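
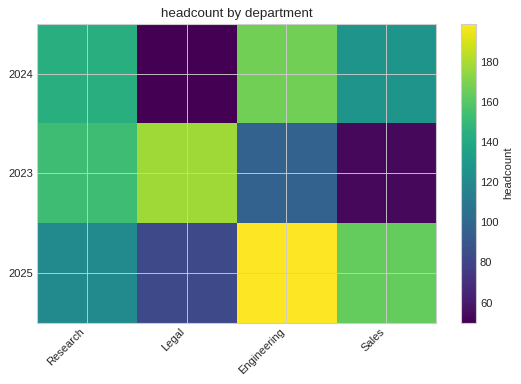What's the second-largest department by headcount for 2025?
Top 3 for 2025: Engineering ≈ 200, Sales ≈ 160, Research ≈ 120.

Sales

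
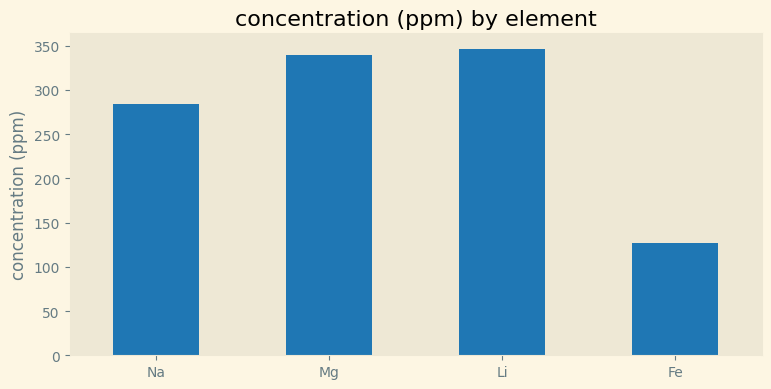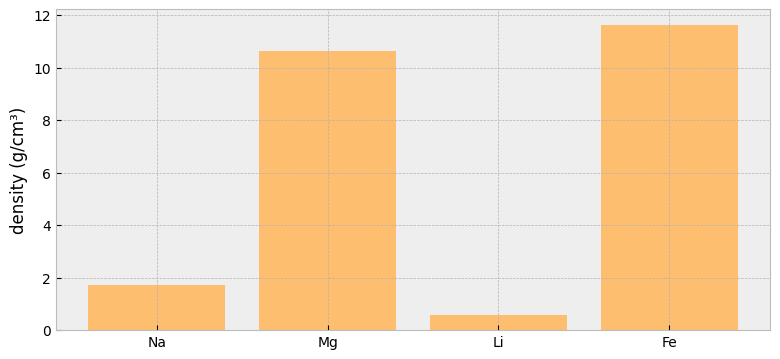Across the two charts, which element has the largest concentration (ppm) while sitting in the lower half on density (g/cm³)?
Li

Chart 2 median density (g/cm³) ≈ 6; below-median elements: Na, Li. Among those, Li has the highest concentration (ppm) (≈ 350).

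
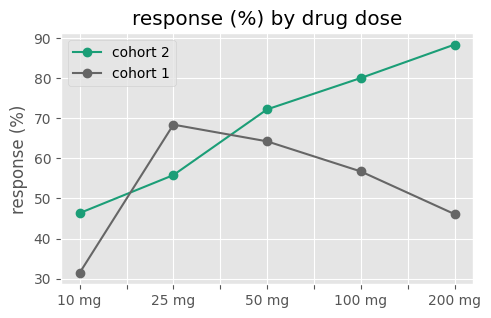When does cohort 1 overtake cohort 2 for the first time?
10 mg: cohort 1 ≈ 30 vs cohort 2 ≈ 45 (not yet); 25 mg: cohort 1 ≈ 70 vs cohort 2 ≈ 55 (first crossover).

25 mg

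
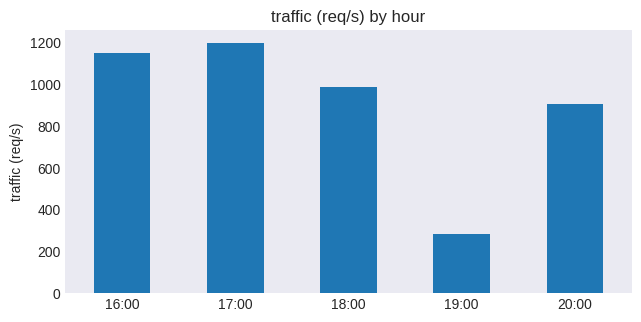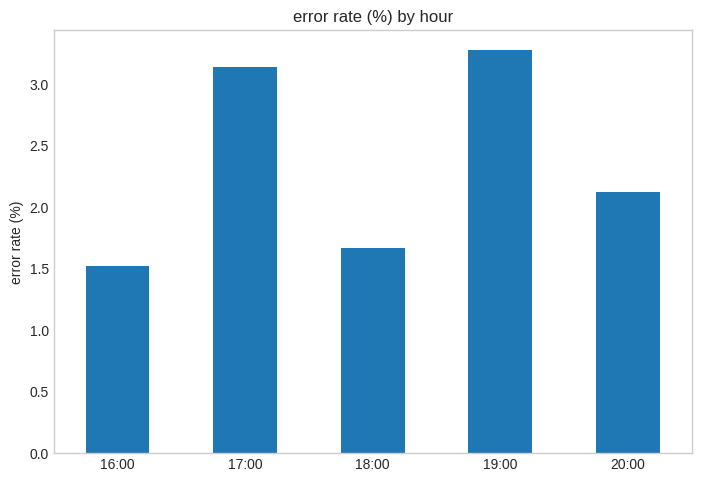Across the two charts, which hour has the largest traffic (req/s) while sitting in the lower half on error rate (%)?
16:00

Chart 2 median error rate (%) ≈ 2; below-median hours: 16:00, 18:00. Among those, 16:00 has the highest traffic (req/s) (≈ 1200).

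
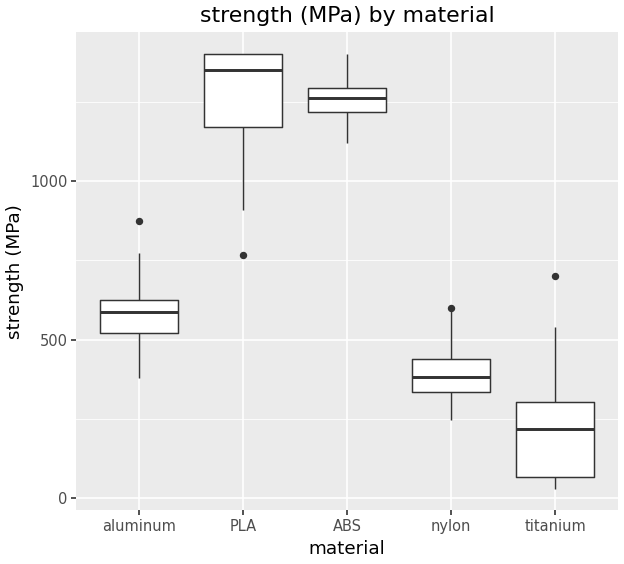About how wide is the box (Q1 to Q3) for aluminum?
Q3 ≈ 600, Q1 ≈ 500; IQR ≈ 100.

≈ 100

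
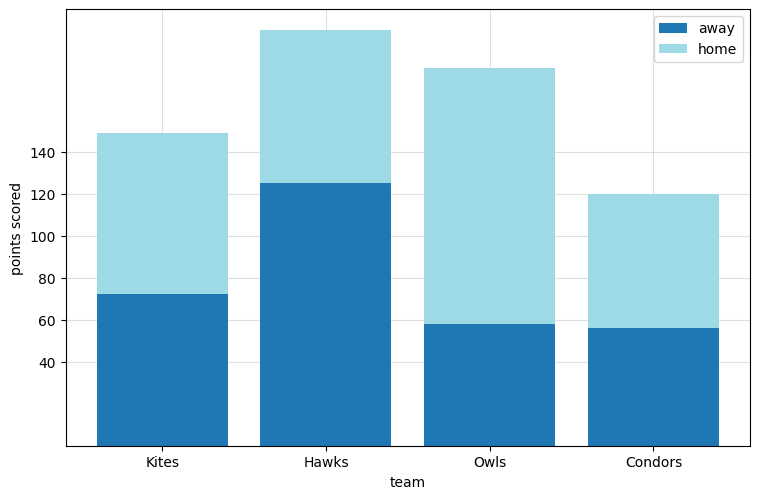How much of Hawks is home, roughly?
≈ 80

home top ≈ 200, bottom ≈ 120; segment ≈ 80.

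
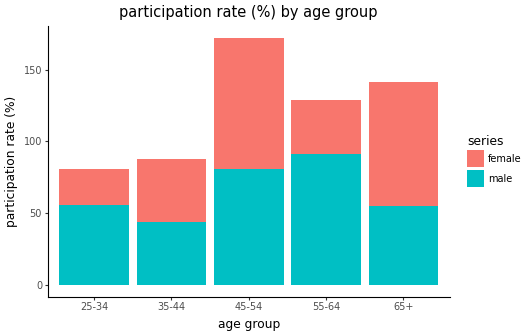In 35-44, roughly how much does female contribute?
female top ≈ 80, bottom ≈ 40; segment ≈ 40.

≈ 40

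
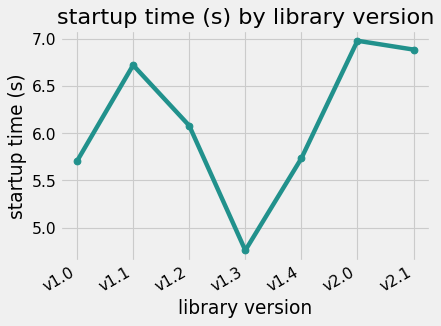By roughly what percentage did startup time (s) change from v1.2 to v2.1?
v1.2 ≈ 6.0, v2.1 ≈ 6.8; (6.8 − 6.0) / 6.0 ≈ +13.3%.

≈ +13.3%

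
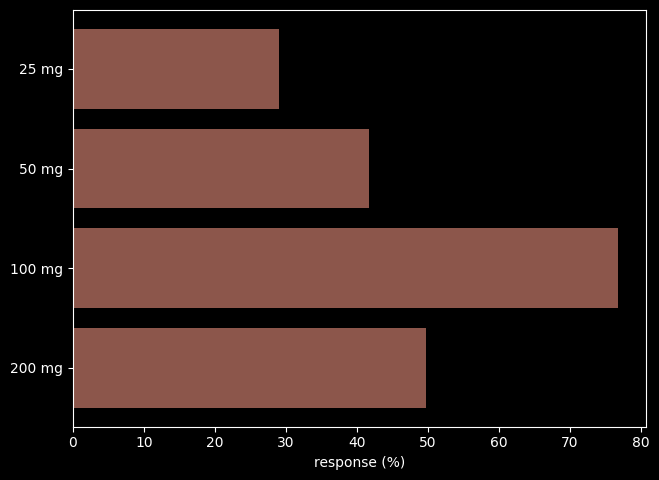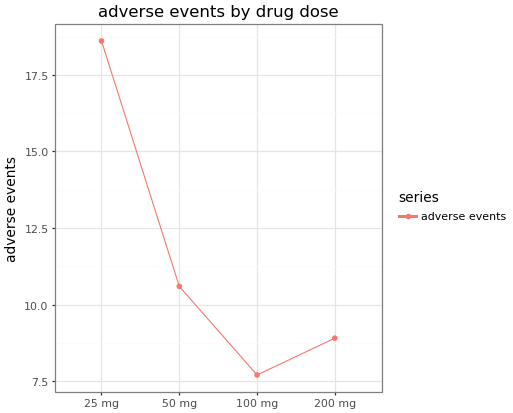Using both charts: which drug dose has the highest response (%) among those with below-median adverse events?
Chart 2 median adverse events ≈ 10; below-median drug doses: 100 mg, 200 mg. Among those, 100 mg has the highest response (%) (≈ 80).

100 mg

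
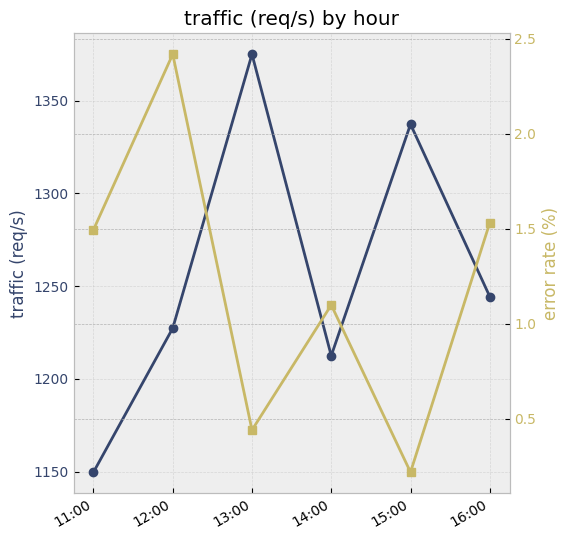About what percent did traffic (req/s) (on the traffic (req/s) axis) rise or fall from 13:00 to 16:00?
≈ -10.1%

13:00 ≈ 1380, 16:00 ≈ 1240; (1240 − 1380) / 1380 ≈ -10.1%.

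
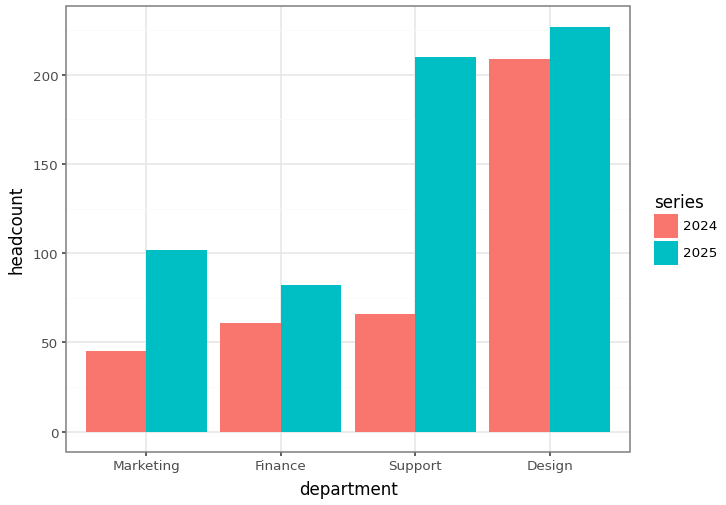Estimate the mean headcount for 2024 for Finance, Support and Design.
(60 + 60 + 200) / 3 ≈ 107.

≈ 107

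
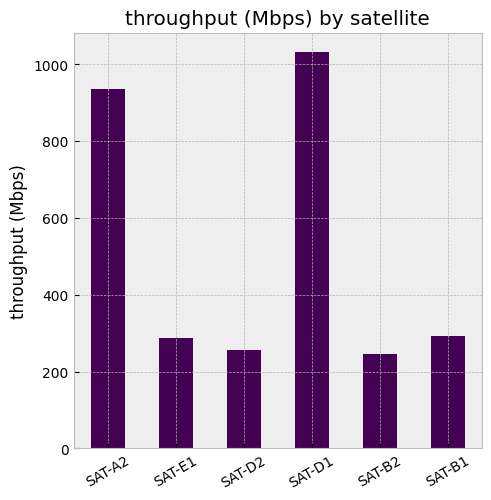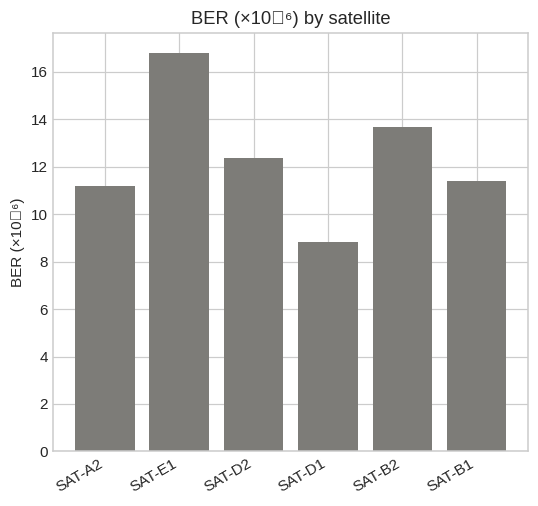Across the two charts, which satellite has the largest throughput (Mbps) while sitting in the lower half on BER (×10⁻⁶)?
SAT-D1

Chart 2 median BER (×10⁻⁶) ≈ 12; below-median satellites: SAT-A2, SAT-D1, SAT-B1. Among those, SAT-D1 has the highest throughput (Mbps) (≈ 1000).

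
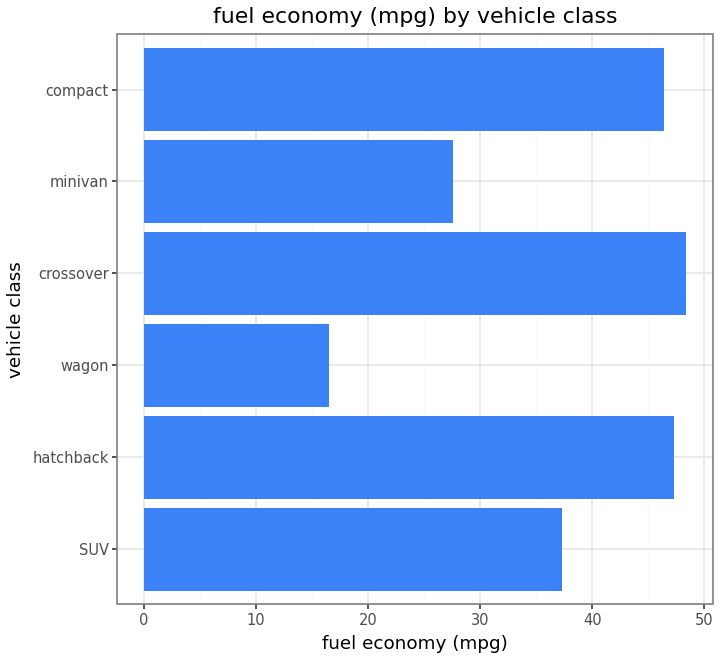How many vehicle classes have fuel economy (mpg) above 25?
Above 25: SUV, hatchback, crossover, minivan, compact.

5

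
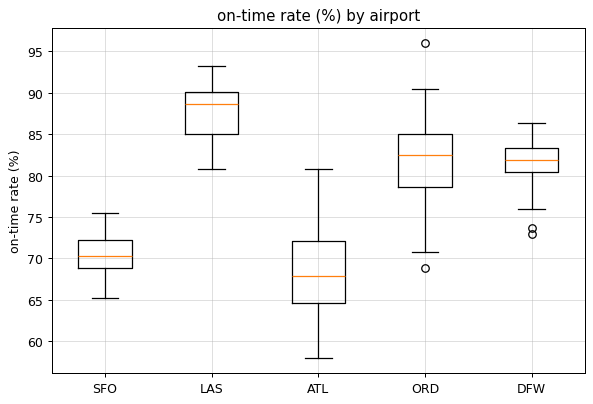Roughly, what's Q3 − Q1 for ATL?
Q3 ≈ 72, Q1 ≈ 64; IQR ≈ 8.

≈ 8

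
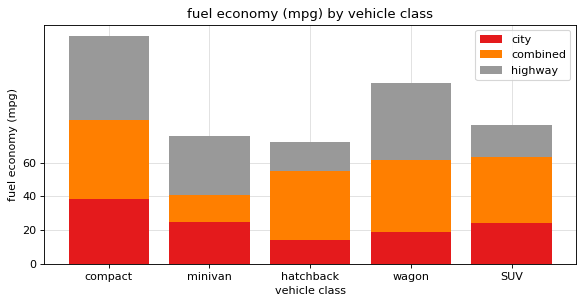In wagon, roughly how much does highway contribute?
highway top ≈ 100, bottom ≈ 60; segment ≈ 40.

≈ 40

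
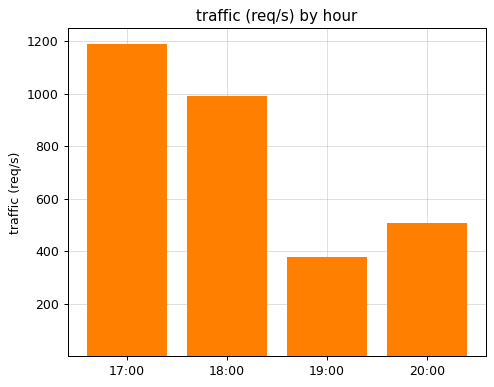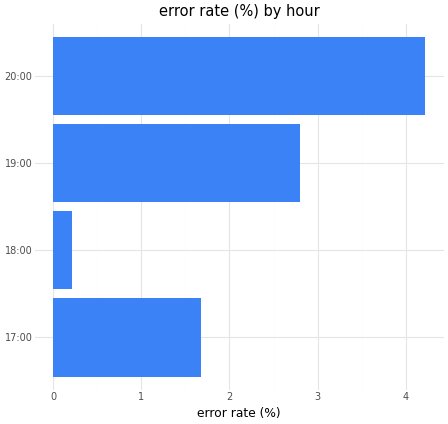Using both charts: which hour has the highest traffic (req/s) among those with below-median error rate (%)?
Chart 2 median error rate (%) ≈ 2; below-median hours: 17:00, 18:00. Among those, 17:00 has the highest traffic (req/s) (≈ 1200).

17:00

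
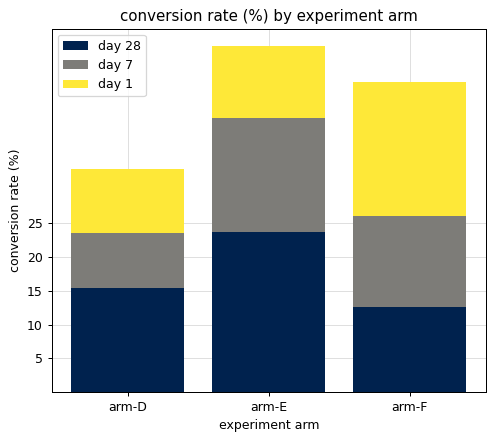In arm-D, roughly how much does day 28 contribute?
day 28 top ≈ 15, bottom ≈ 0; segment ≈ 15.

≈ 15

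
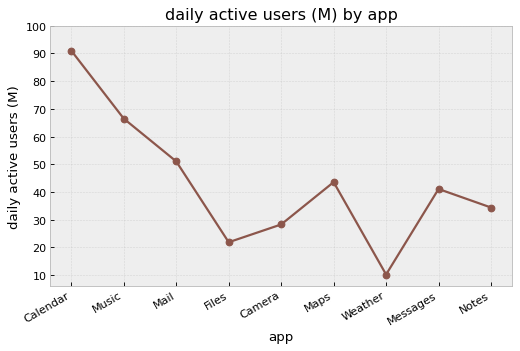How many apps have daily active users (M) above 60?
2

Above 60: Calendar, Music.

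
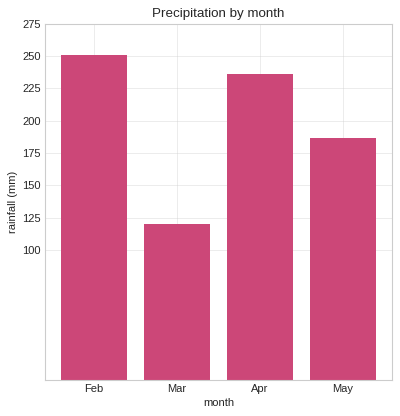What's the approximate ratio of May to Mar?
≈ 1.4×

May ≈ 175, Mar ≈ 125; 175/125 ≈ 1.4.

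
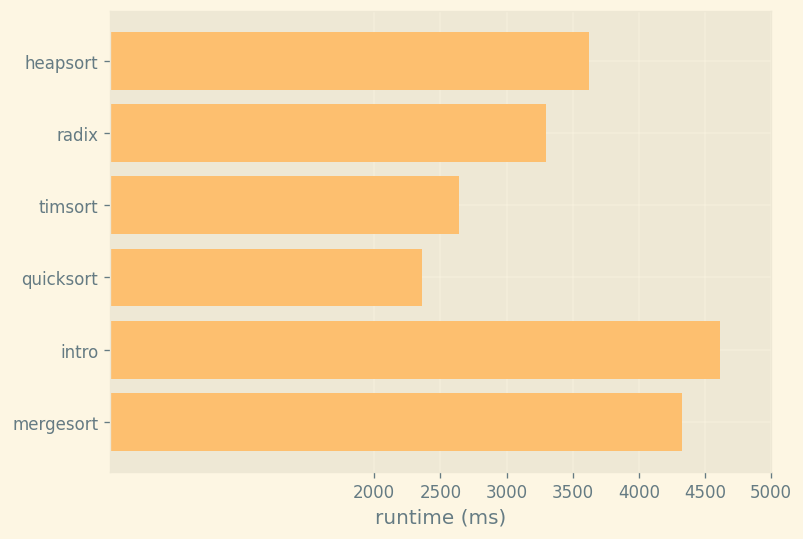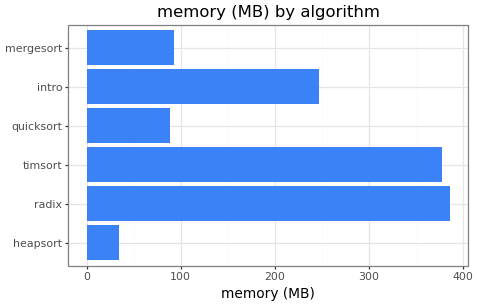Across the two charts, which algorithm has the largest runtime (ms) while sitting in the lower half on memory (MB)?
Chart 2 median memory (MB) ≈ 150; below-median algorithms: heapsort, quicksort, mergesort. Among those, mergesort has the highest runtime (ms) (≈ 4500).

mergesort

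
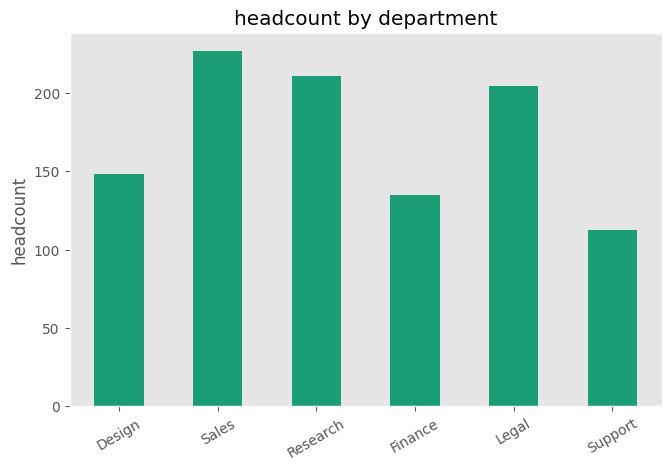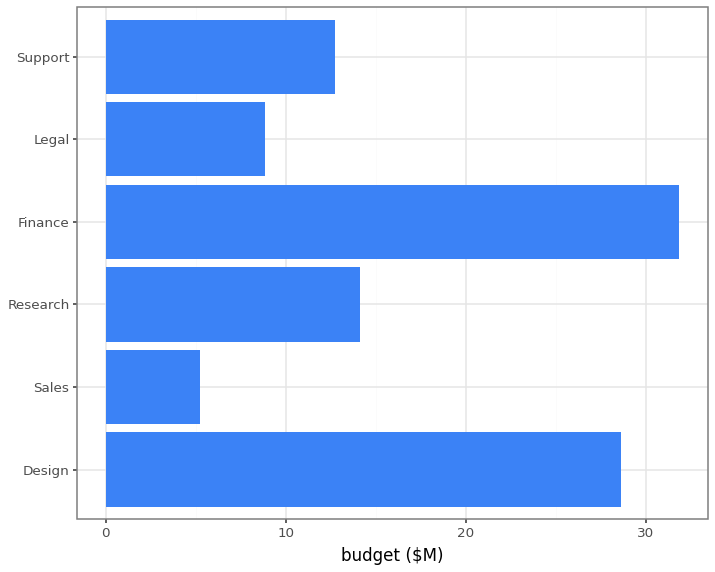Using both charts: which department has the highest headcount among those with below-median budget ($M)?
Chart 2 median budget ($M) ≈ 15; below-median departments: Sales, Legal, Support. Among those, Sales has the highest headcount (≈ 225).

Sales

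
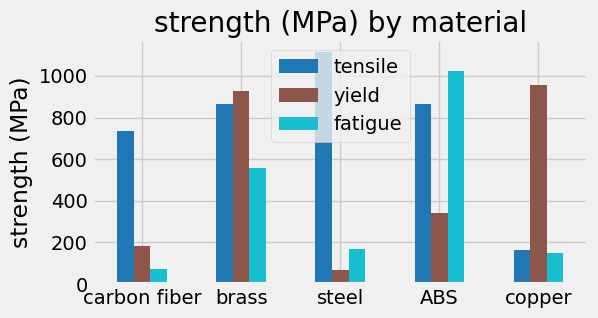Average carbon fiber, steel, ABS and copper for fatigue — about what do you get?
≈ 375

(100 + 200 + 1000 + 200) / 4 ≈ 375.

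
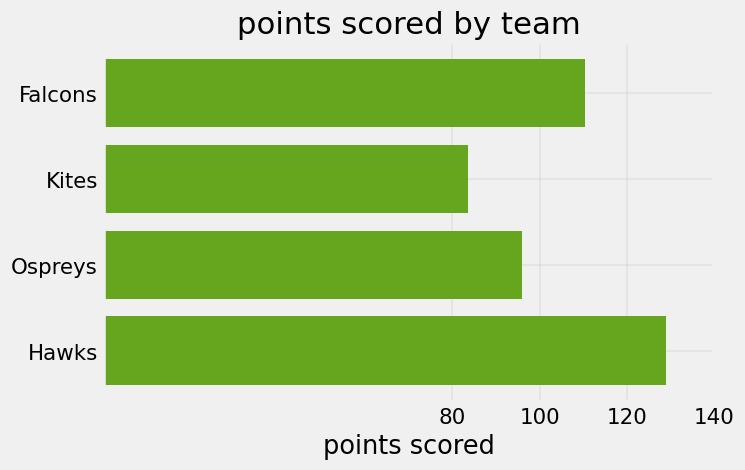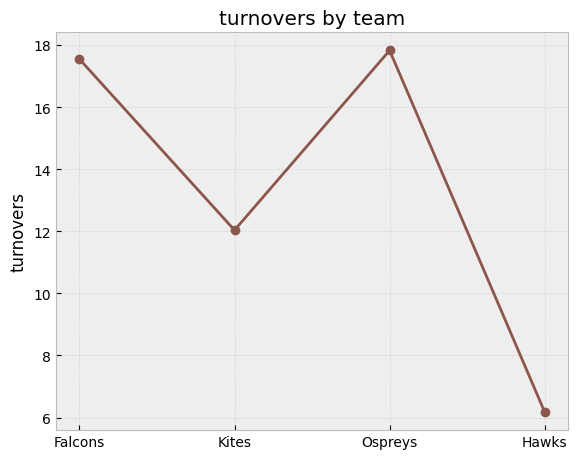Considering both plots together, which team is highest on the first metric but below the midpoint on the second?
Chart 2 median turnovers ≈ 14; below-median teams: Kites, Hawks. Among those, Hawks has the highest points scored (≈ 120).

Hawks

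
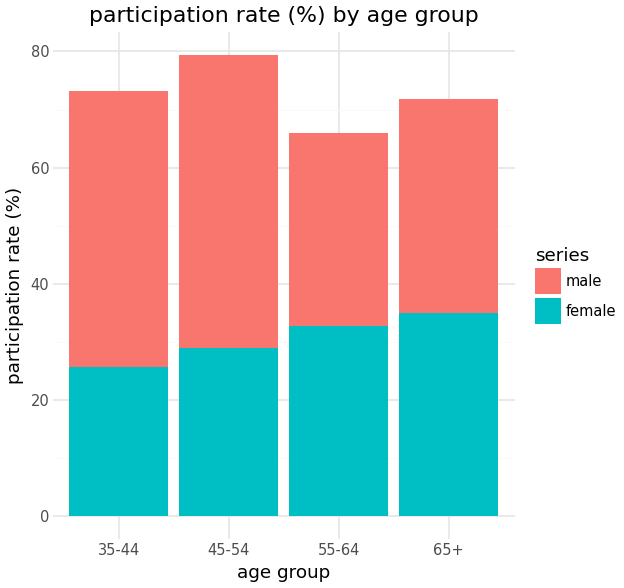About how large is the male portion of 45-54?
male top ≈ 80, bottom ≈ 30; segment ≈ 50.

≈ 50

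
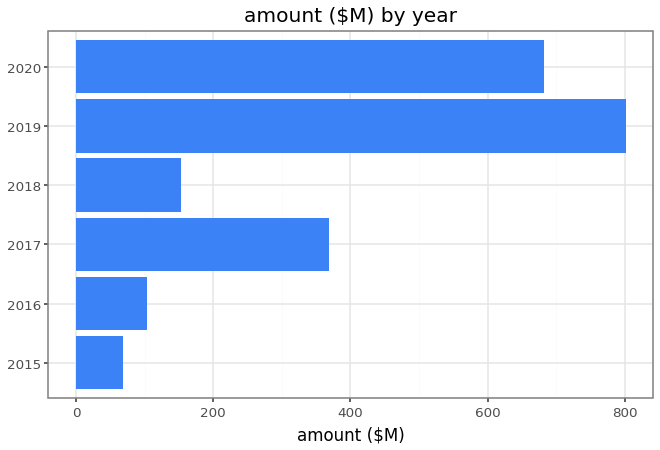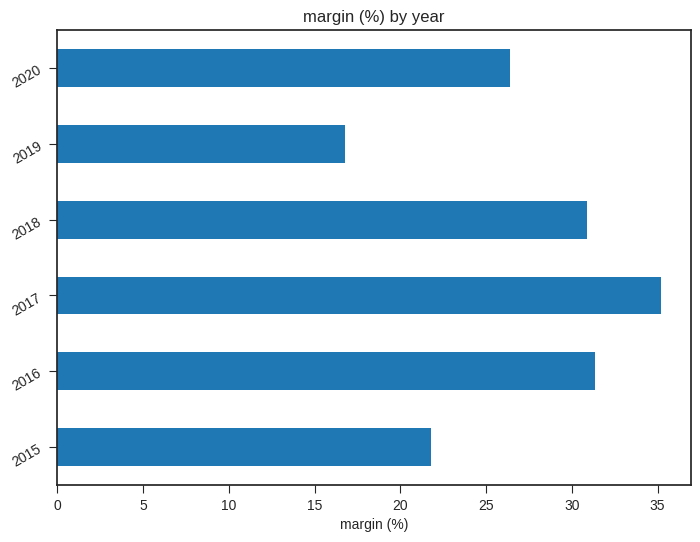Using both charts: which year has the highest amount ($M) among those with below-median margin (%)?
Chart 2 median margin (%) ≈ 30; below-median years: 2015, 2019, 2020. Among those, 2019 has the highest amount ($M) (≈ 800).

2019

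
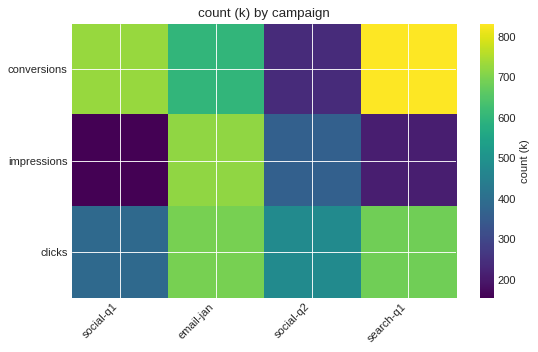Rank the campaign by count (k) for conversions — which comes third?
email-jan

Top 4 for conversions: search-q1 ≈ 800, social-q1 ≈ 700, email-jan ≈ 600, social-q2 ≈ 200.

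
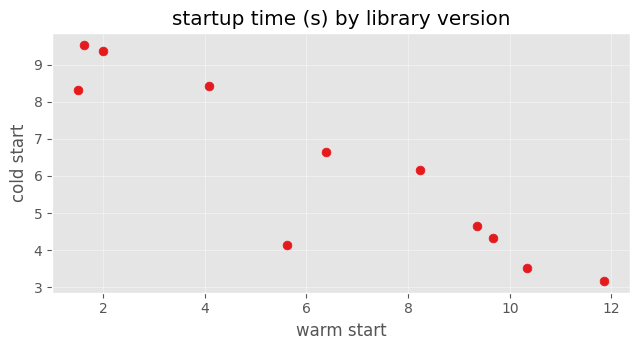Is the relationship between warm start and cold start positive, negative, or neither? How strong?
Points are negatively correlated; strong (|r| ≈ 0.9).

negative, strong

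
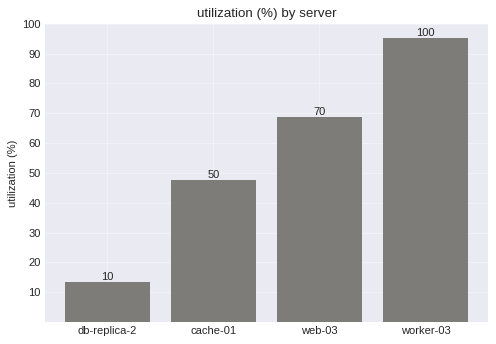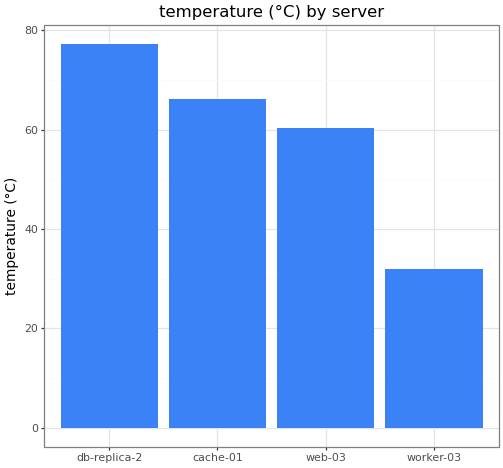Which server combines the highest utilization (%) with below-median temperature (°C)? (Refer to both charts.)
worker-03

Chart 2 median temperature (°C) ≈ 60; below-median servers: web-03, worker-03. Among those, worker-03 has the highest utilization (%) (≈ 100).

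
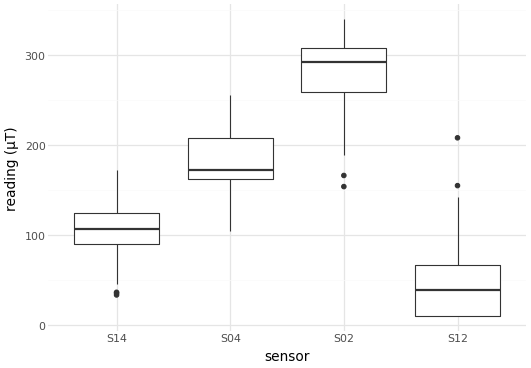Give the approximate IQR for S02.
≈ 40

Q3 ≈ 300, Q1 ≈ 260; IQR ≈ 40.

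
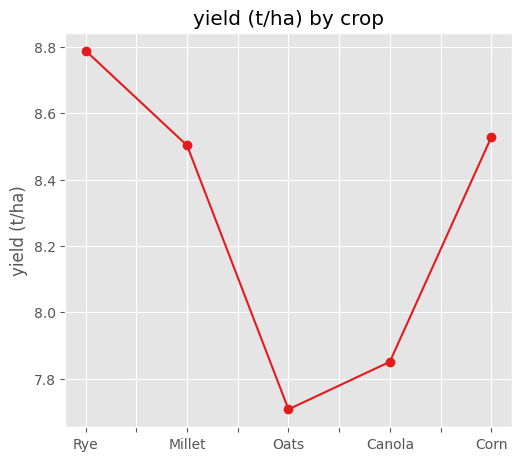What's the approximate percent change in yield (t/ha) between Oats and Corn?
Oats ≈ 7.7, Corn ≈ 8.5; (8.5 − 7.7) / 7.7 ≈ +10.4%.

≈ +10.4%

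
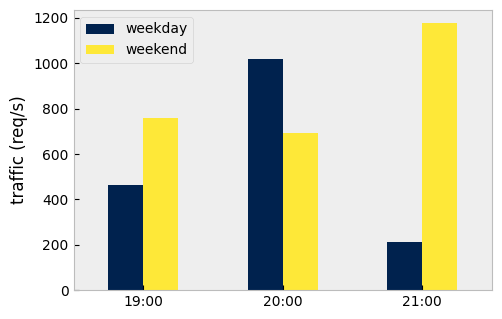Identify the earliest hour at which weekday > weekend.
19:00: weekday ≈ 500 vs weekend ≈ 800 (not yet); 20:00: weekday ≈ 1000 vs weekend ≈ 700 (first crossover).

20:00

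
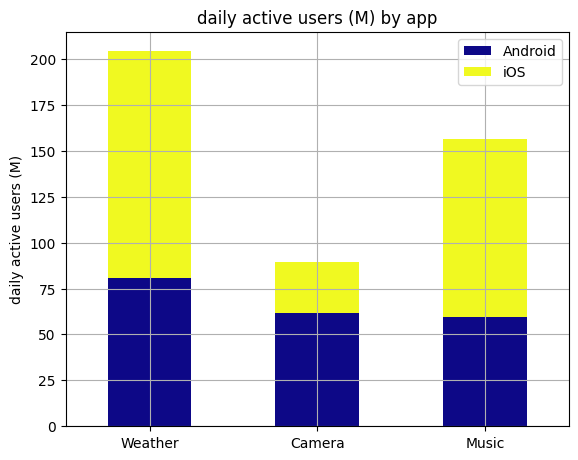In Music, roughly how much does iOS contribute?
≈ 100

iOS top ≈ 160, bottom ≈ 60; segment ≈ 100.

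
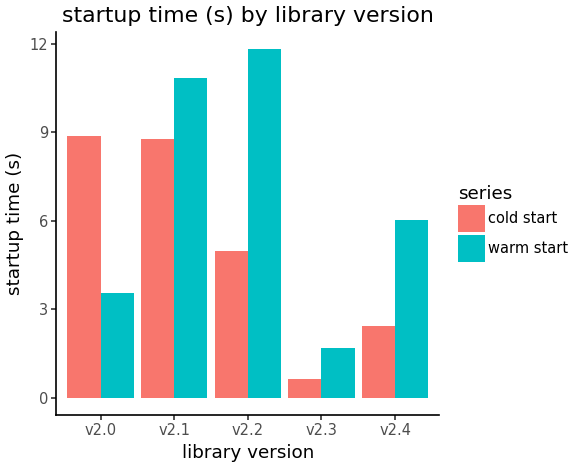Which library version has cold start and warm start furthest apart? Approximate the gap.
v2.2, ≈ 7 s

v2.2: cold start ≈ 5, warm start ≈ 12 → gap ≈ 7. Next-largest (v2.0) is only ≈ 5.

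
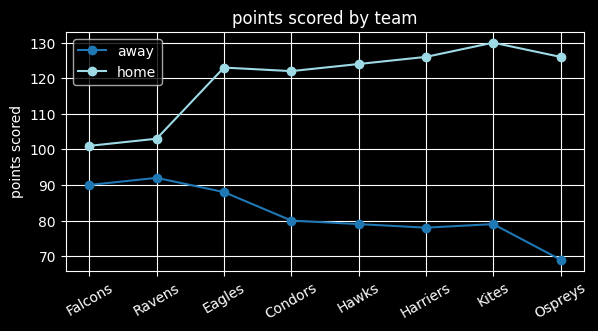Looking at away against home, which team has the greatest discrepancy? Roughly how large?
Ospreys, ≈ 60

Ospreys: away ≈ 70, home ≈ 130 → gap ≈ 60. Next-largest (Kites) is only ≈ 50.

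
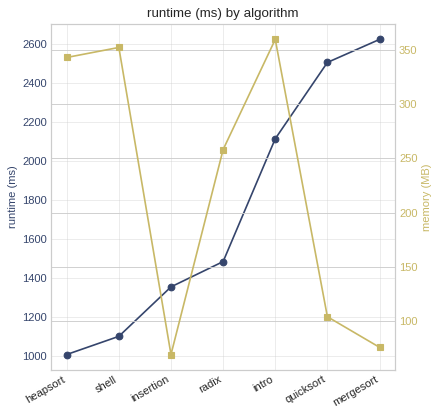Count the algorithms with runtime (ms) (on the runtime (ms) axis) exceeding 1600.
Above 1600: intro, quicksort, mergesort.

3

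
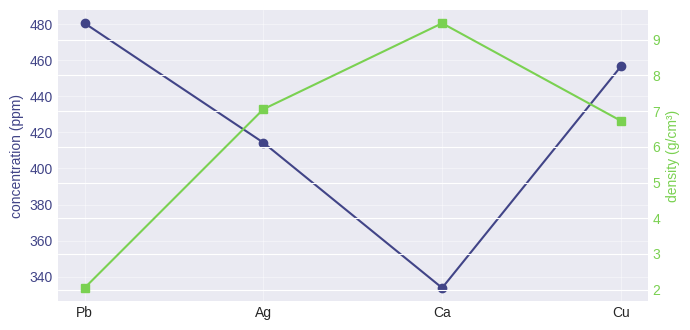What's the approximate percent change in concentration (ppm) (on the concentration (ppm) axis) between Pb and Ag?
≈ -12.5%

Pb ≈ 480, Ag ≈ 420; (420 − 480) / 480 ≈ -12.5%.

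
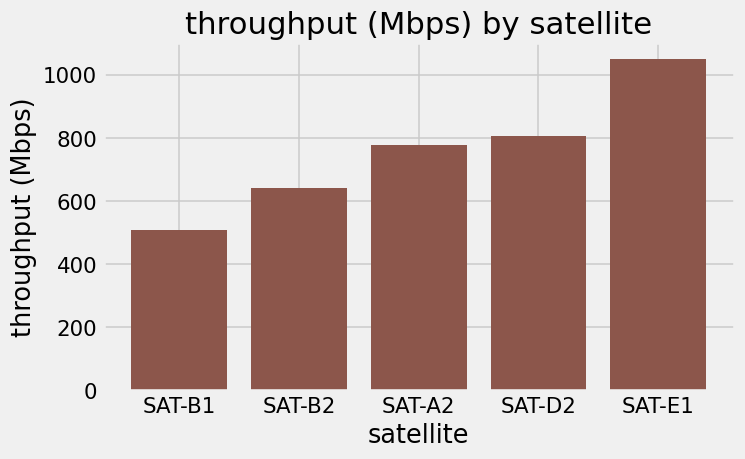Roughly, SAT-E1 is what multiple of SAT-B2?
≈ 1.67×

SAT-E1 ≈ 1000, SAT-B2 ≈ 600; 1000/600 ≈ 1.67.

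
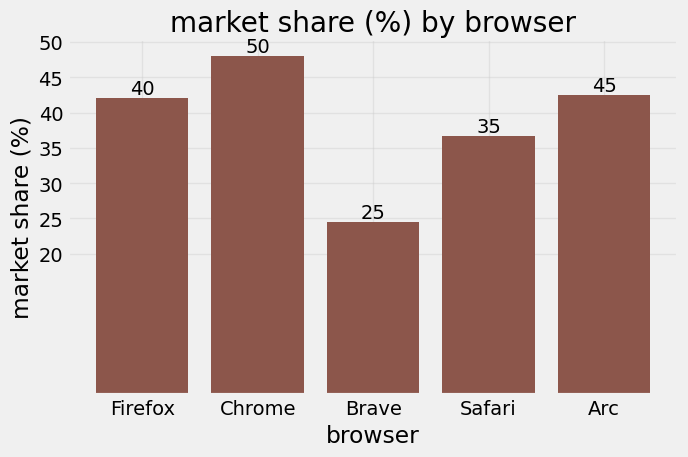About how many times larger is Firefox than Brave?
≈ 1.6×

Firefox ≈ 40, Brave ≈ 25; 40/25 ≈ 1.6.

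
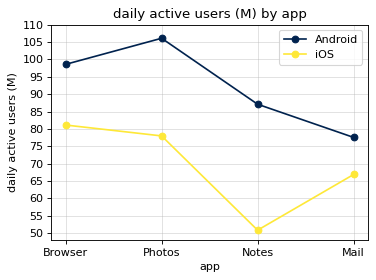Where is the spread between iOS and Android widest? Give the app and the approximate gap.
Notes, ≈ 35 M

Notes: iOS ≈ 50, Android ≈ 85 → gap ≈ 35. Next-largest (Photos) is only ≈ 25.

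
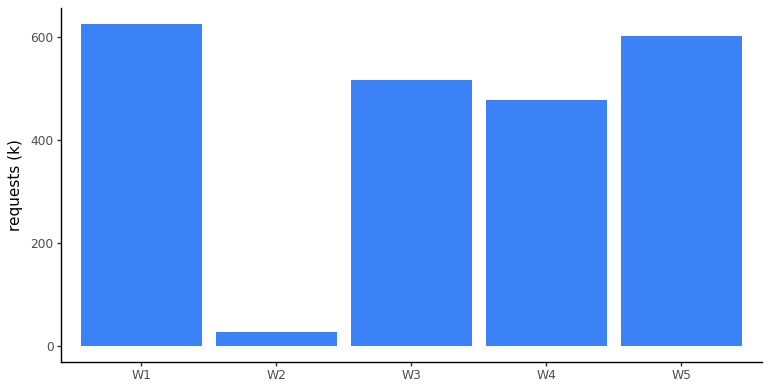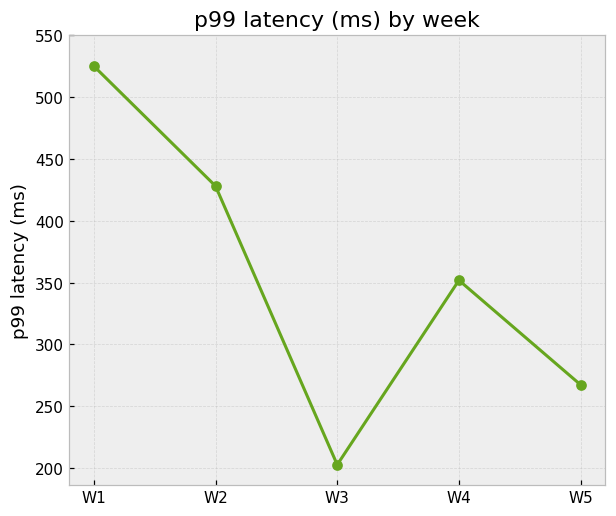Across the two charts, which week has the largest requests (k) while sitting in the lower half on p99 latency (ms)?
Chart 2 median p99 latency (ms) ≈ 350; below-median weeks: W3, W5. Among those, W5 has the highest requests (k) (≈ 600).

W5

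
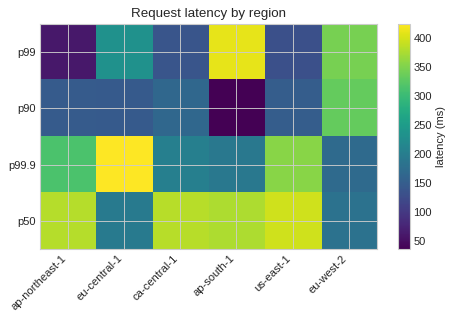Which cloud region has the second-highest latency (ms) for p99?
eu-west-2

Top 3 for p99: ap-south-1 ≈ 400, eu-west-2 ≈ 350, eu-central-1 ≈ 250.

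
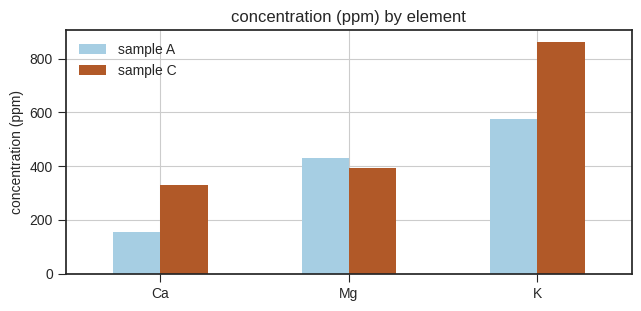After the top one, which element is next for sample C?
Mg

Top 3 for sample C: K ≈ 900, Mg ≈ 400, Ca ≈ 300.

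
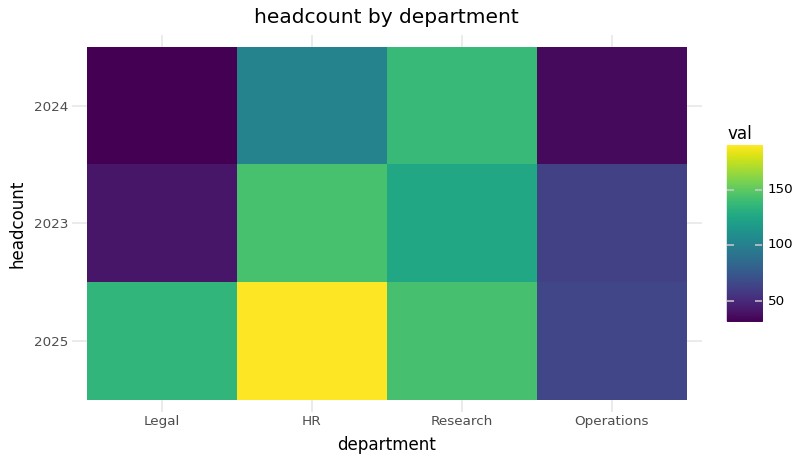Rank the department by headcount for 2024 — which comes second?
Top 3 for 2024: Research ≈ 140, HR ≈ 100, Operations ≈ 40.

HR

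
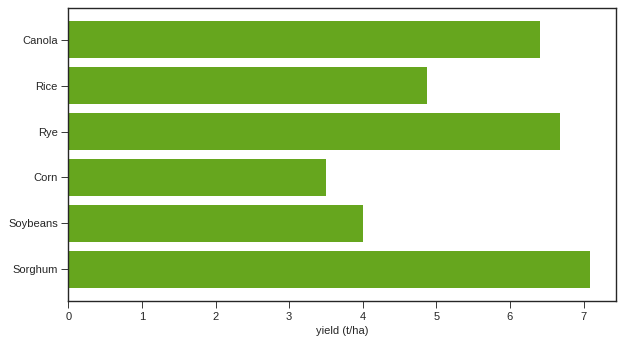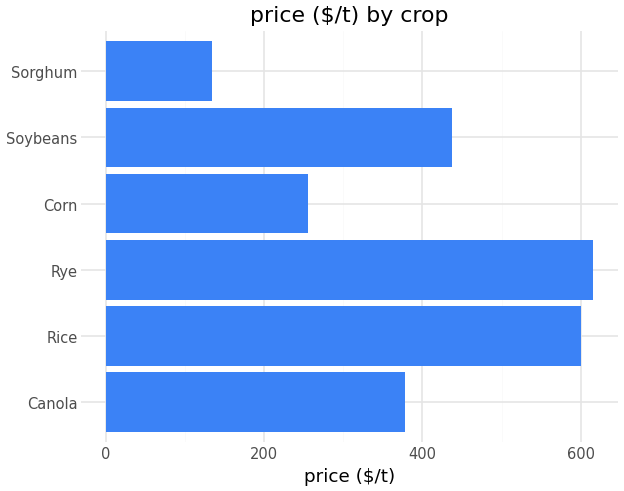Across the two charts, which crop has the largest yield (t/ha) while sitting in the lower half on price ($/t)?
Chart 2 median price ($/t) ≈ 400; below-median crops: Canola, Corn, Sorghum. Among those, Sorghum has the highest yield (t/ha) (≈ 7).

Sorghum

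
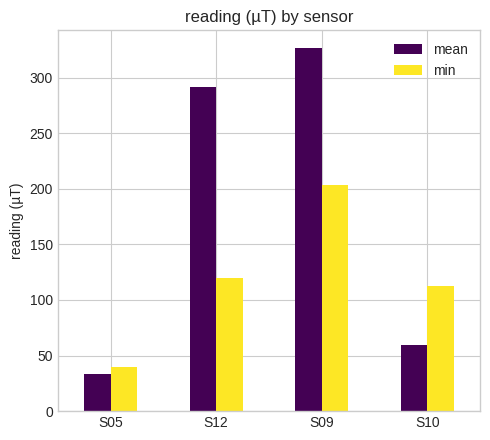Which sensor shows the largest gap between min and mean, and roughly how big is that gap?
S12, ≈ 200 µT

S12: min ≈ 100, mean ≈ 300 → gap ≈ 200. Next-largest (S09) is only ≈ 150.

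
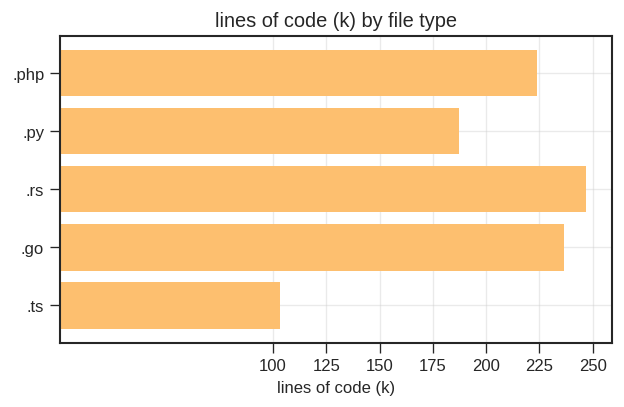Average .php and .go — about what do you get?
≈ 225

(225 + 225) / 2 ≈ 225.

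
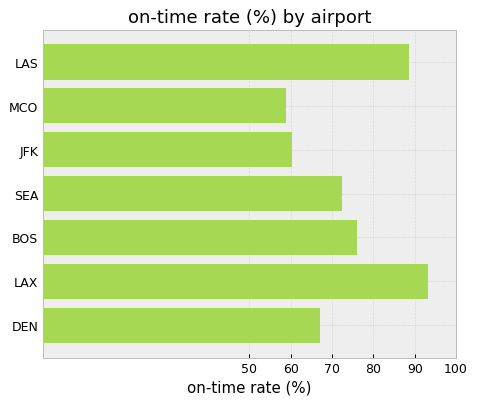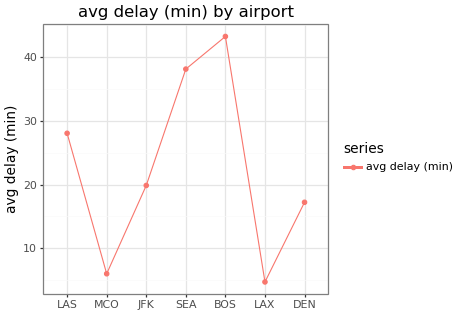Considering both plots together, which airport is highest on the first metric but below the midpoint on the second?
LAX

Chart 2 median avg delay (min) ≈ 20; below-median airports: MCO, LAX, DEN. Among those, LAX has the highest on-time rate (%) (≈ 90).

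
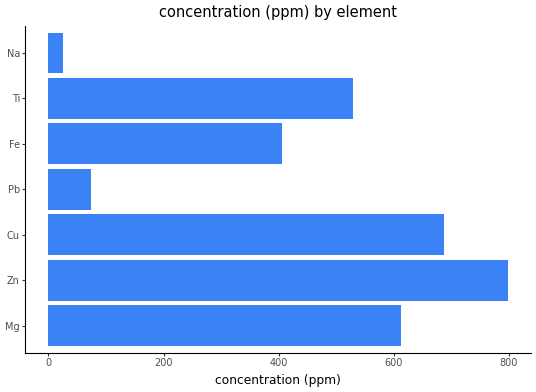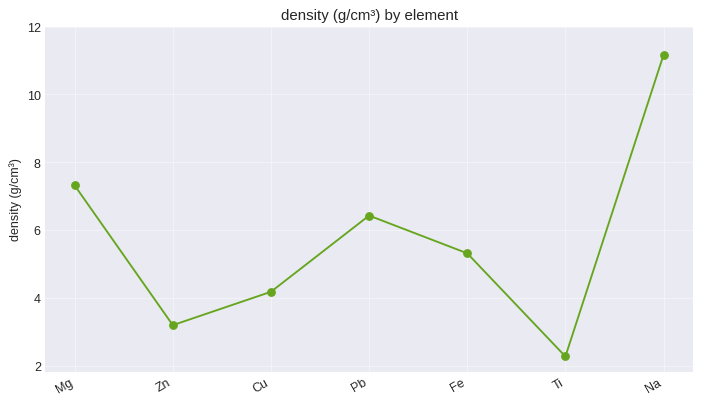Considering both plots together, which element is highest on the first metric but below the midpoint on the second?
Zn

Chart 2 median density (g/cm³) ≈ 6; below-median elements: Zn, Cu, Ti. Among those, Zn has the highest concentration (ppm) (≈ 800).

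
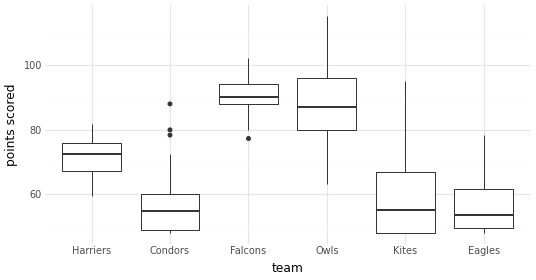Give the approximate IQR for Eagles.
Q3 ≈ 60, Q1 ≈ 50; IQR ≈ 10.

≈ 10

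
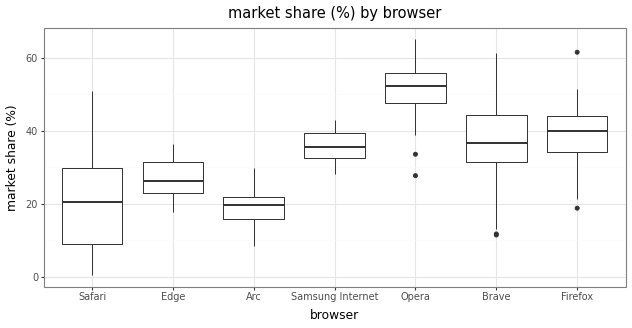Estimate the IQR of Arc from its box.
Q3 ≈ 20, Q1 ≈ 15; IQR ≈ 5.

≈ 5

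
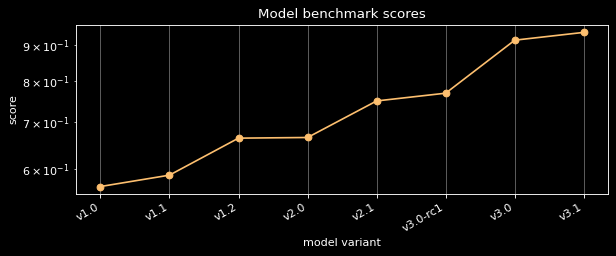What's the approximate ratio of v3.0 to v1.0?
v3.0 ≈ 0.90, v1.0 ≈ 0.55; 0.90/0.55 ≈ 1.64.

≈ 1.64×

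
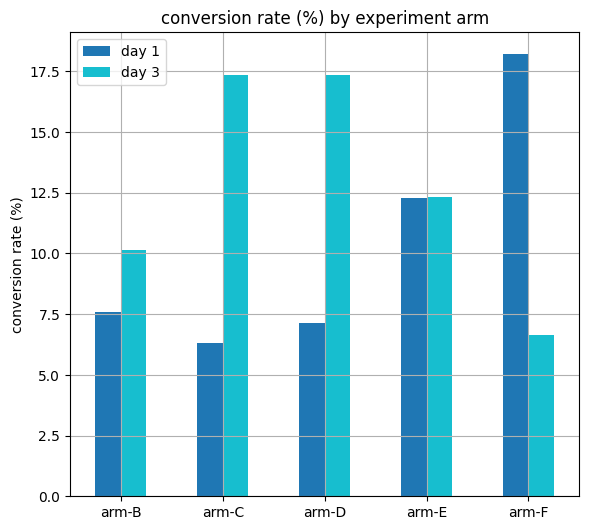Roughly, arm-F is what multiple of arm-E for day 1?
≈ 1.5×

arm-F ≈ 18, arm-E ≈ 12; 18/12 ≈ 1.5.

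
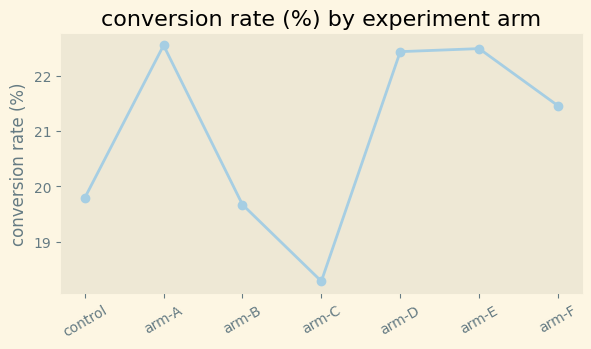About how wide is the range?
≈ 4.0

Max arm-A ≈ 22.5, min arm-C ≈ 18.5; range ≈ 4.0.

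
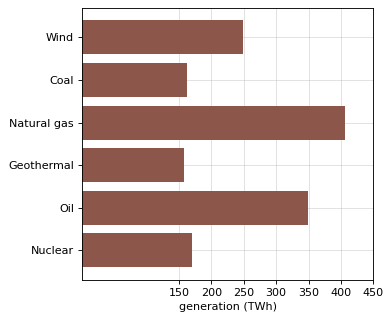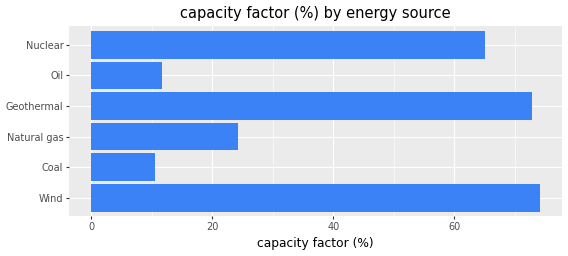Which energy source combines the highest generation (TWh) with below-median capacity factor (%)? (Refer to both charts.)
Chart 2 median capacity factor (%) ≈ 40; below-median energy sources: Coal, Natural gas, Oil. Among those, Natural gas has the highest generation (TWh) (≈ 400).

Natural gas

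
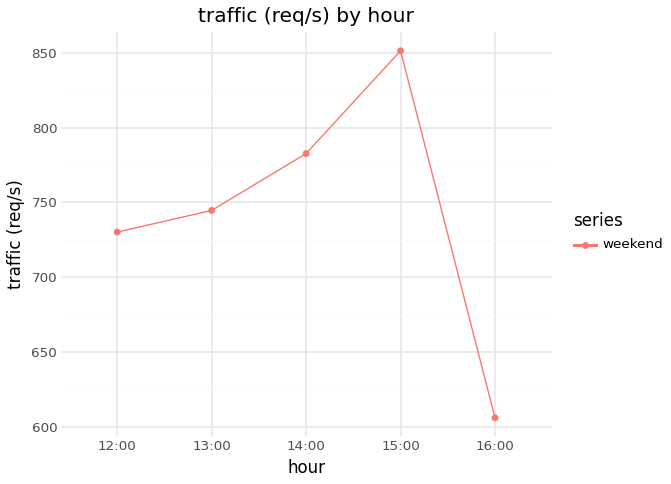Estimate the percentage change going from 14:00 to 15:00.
≈ +9.7%

14:00 ≈ 775, 15:00 ≈ 850; (850 − 775) / 775 ≈ +9.7%.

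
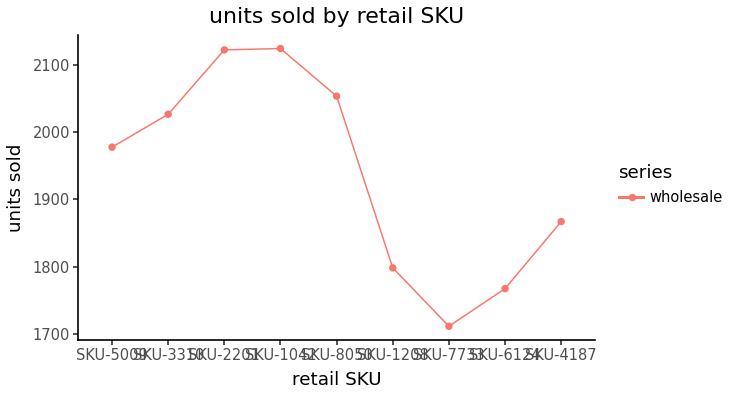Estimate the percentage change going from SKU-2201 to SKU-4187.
SKU-2201 ≈ 2100, SKU-4187 ≈ 1850; (1850 − 2100) / 2100 ≈ -11.9%.

≈ -11.9%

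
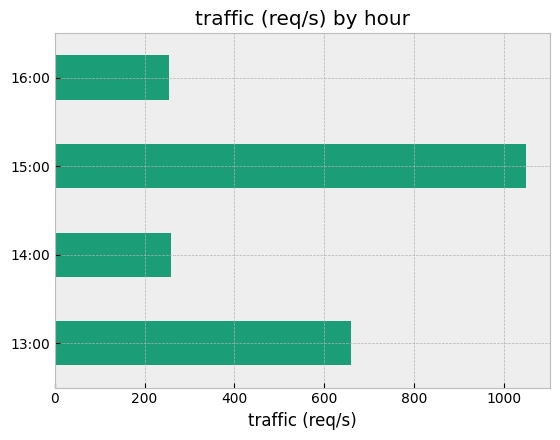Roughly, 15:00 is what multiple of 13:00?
≈ 1.57×

15:00 ≈ 1100, 13:00 ≈ 700; 1100/700 ≈ 1.57.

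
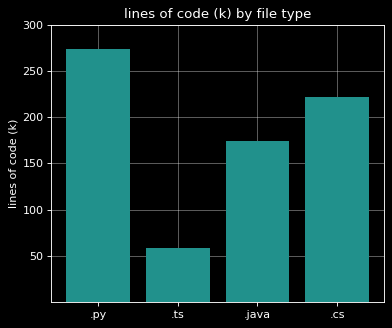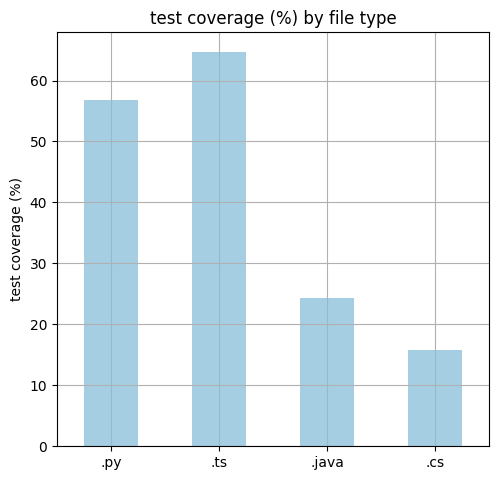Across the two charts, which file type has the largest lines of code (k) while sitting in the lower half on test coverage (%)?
.cs

Chart 2 median test coverage (%) ≈ 40; below-median file types: .java, .cs. Among those, .cs has the highest lines of code (k) (≈ 200).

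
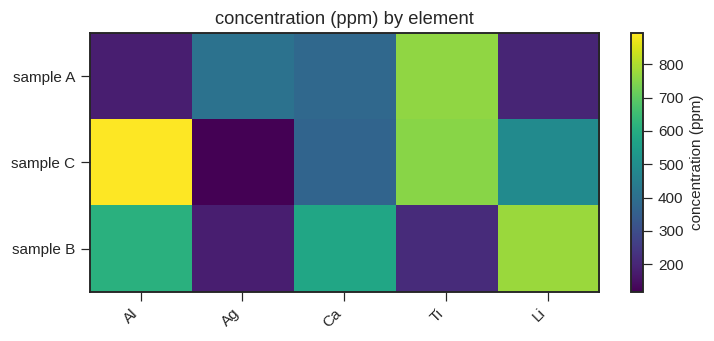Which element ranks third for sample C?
Top 4 for sample C: Al ≈ 900, Ti ≈ 800, Li ≈ 500, Ca ≈ 400.

Li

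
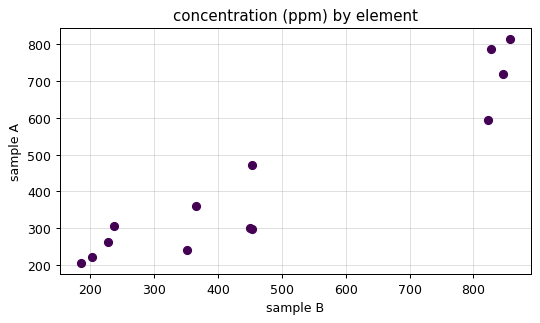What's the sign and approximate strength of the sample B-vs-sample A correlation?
Points are positively correlated; strong (|r| ≈ 0.9).

positive, strong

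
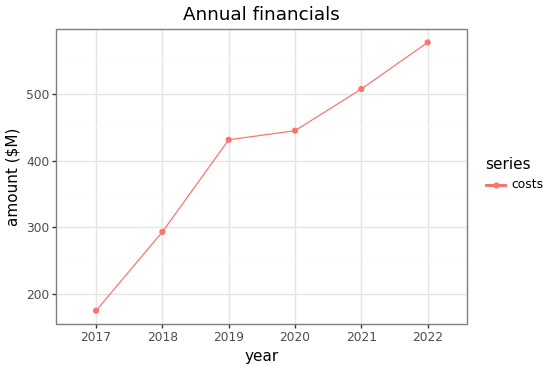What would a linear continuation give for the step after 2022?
≈ 675

Last three: 450, 500, 600 → slope ≈ 75/step → next ≈ 675.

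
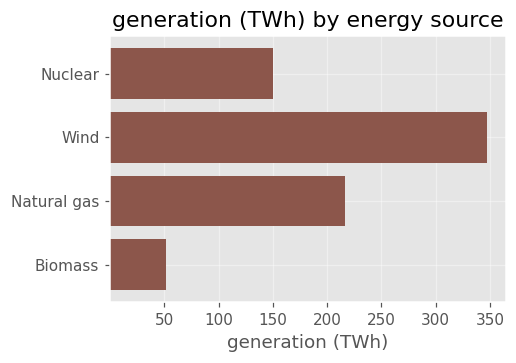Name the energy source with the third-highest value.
Top 4: Wind ≈ 350, Natural gas ≈ 200, Nuclear ≈ 150, Biomass ≈ 50.

Nuclear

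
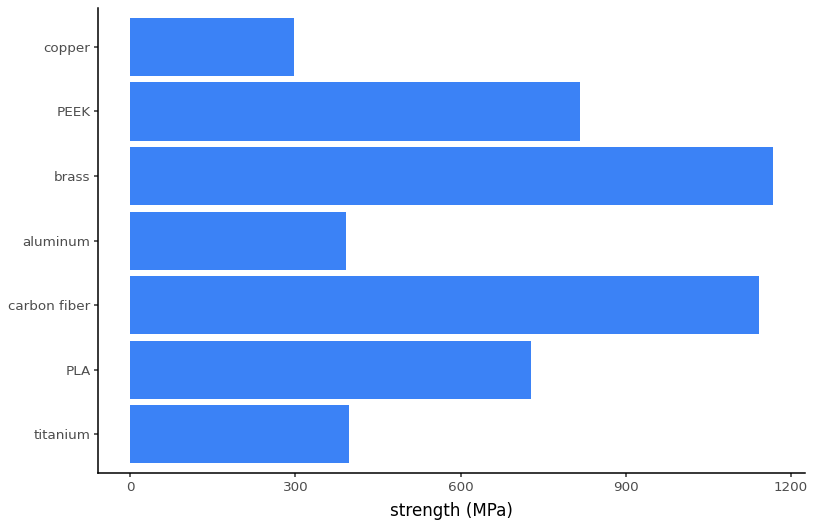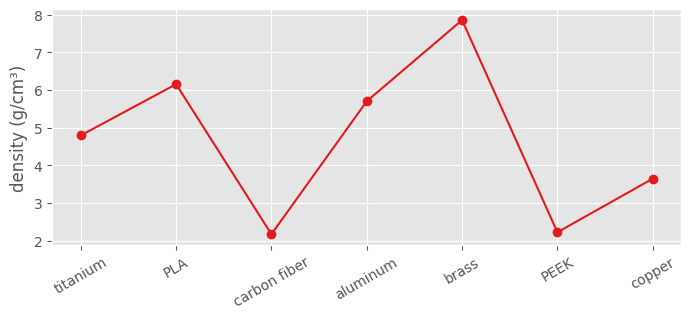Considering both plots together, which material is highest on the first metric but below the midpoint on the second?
Chart 2 median density (g/cm³) ≈ 5; below-median materials: carbon fiber, PEEK, copper. Among those, carbon fiber has the highest strength (MPa) (≈ 1200).

carbon fiber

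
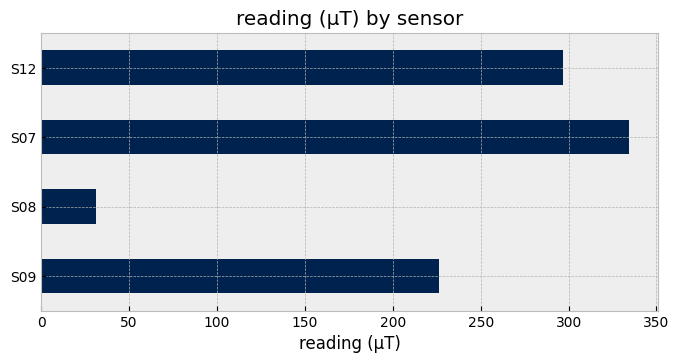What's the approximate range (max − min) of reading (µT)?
≈ 300

Max S07 ≈ 350, min S08 ≈ 50; range ≈ 300.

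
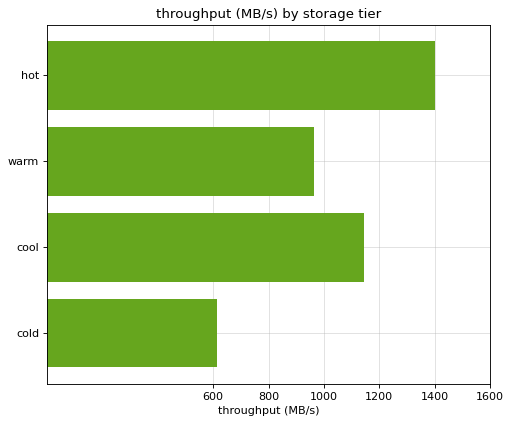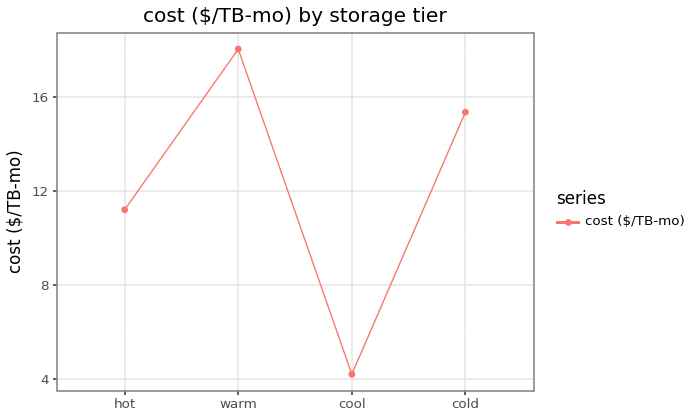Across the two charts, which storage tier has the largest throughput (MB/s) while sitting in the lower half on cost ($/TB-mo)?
Chart 2 median cost ($/TB-mo) ≈ 14; below-median storage tiers: hot, cool. Among those, hot has the highest throughput (MB/s) (≈ 1400).

hot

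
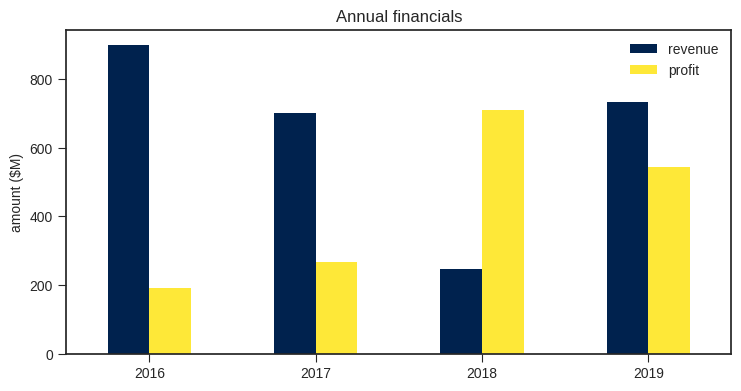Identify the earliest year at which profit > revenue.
2018

2017: profit ≈ 300 vs revenue ≈ 700 (not yet); 2018: profit ≈ 700 vs revenue ≈ 200 (first crossover).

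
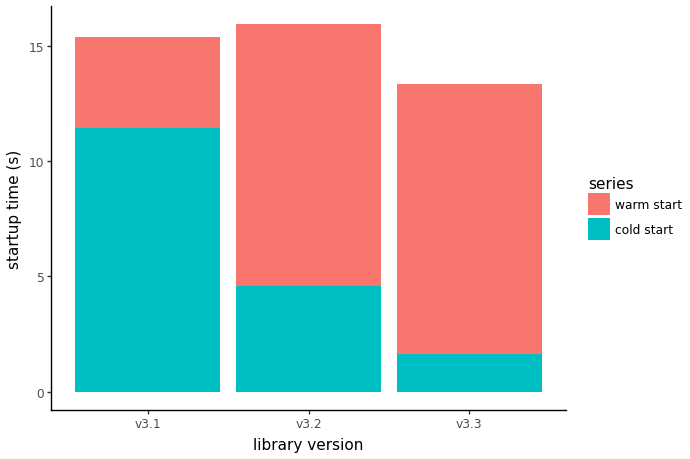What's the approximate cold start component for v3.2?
≈ 4

cold start top ≈ 4, bottom ≈ 0; segment ≈ 4.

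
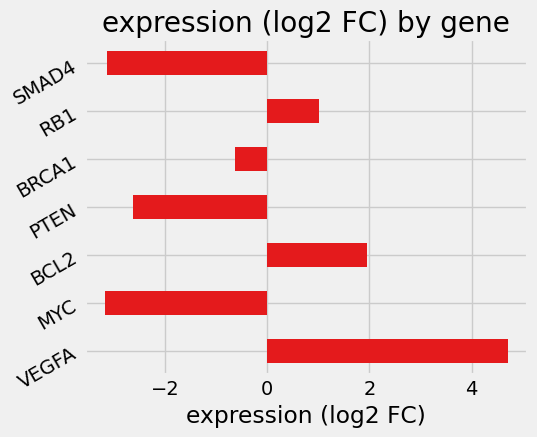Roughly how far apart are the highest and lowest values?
Max VEGFA ≈ 5, min MYC ≈ -3; range ≈ 8.

≈ 8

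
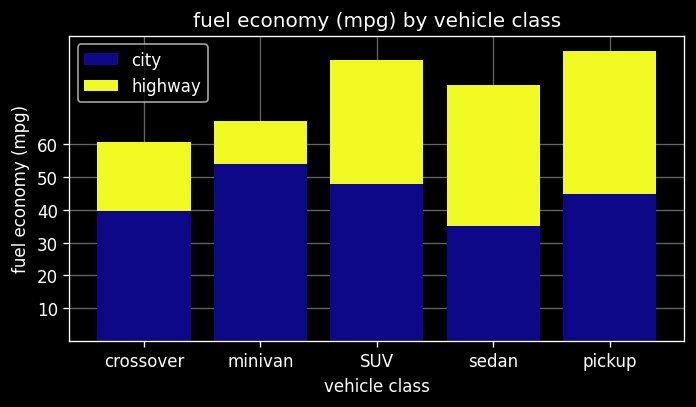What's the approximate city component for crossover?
≈ 40

city top ≈ 40, bottom ≈ 0; segment ≈ 40.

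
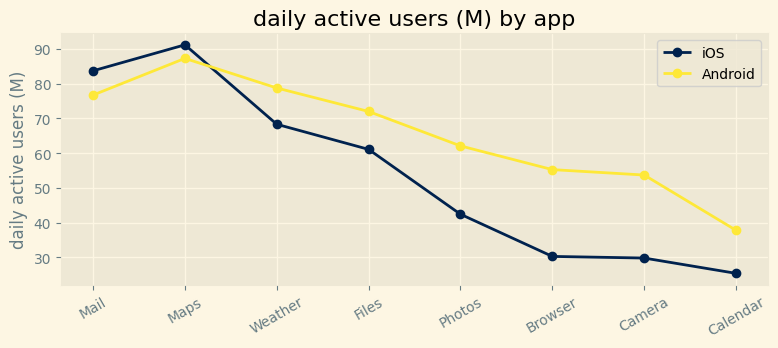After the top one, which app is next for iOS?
Top 3 for iOS: Maps ≈ 90, Mail ≈ 80, Weather ≈ 70.

Mail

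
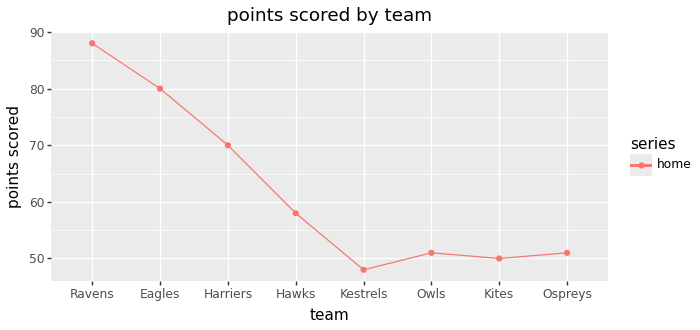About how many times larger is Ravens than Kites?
Ravens ≈ 90, Kites ≈ 50; 90/50 ≈ 1.8.

≈ 1.8×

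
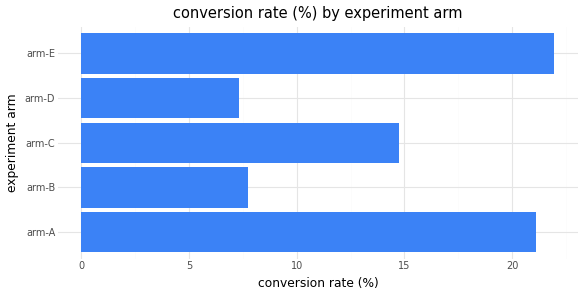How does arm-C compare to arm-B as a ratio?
≈ 1.75×

arm-C ≈ 14, arm-B ≈ 8; 14/8 ≈ 1.75.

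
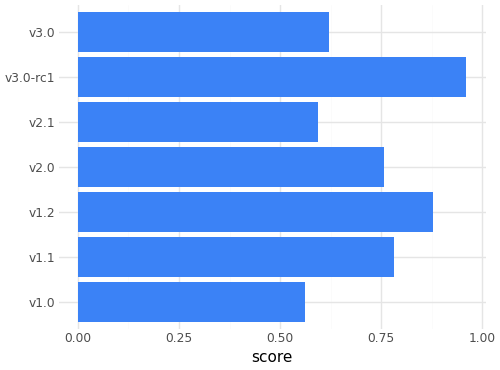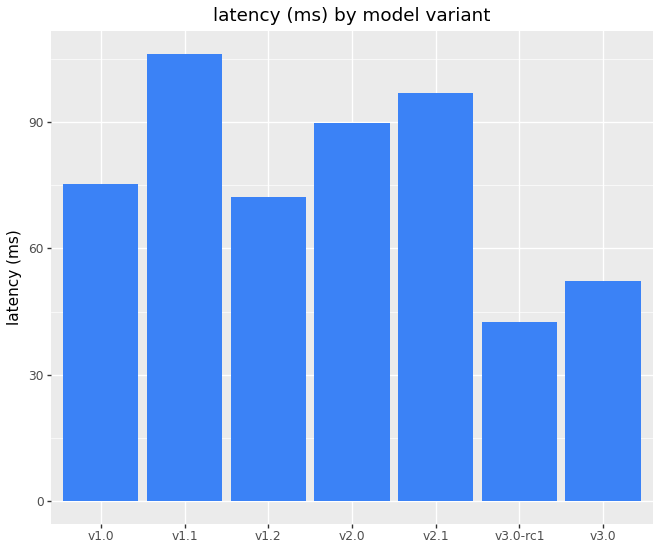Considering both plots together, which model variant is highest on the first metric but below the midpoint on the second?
Chart 2 median latency (ms) ≈ 80; below-median model variants: v1.2, v3.0-rc1, v3.0. Among those, v3.0-rc1 has the highest score (≈ 1).

v3.0-rc1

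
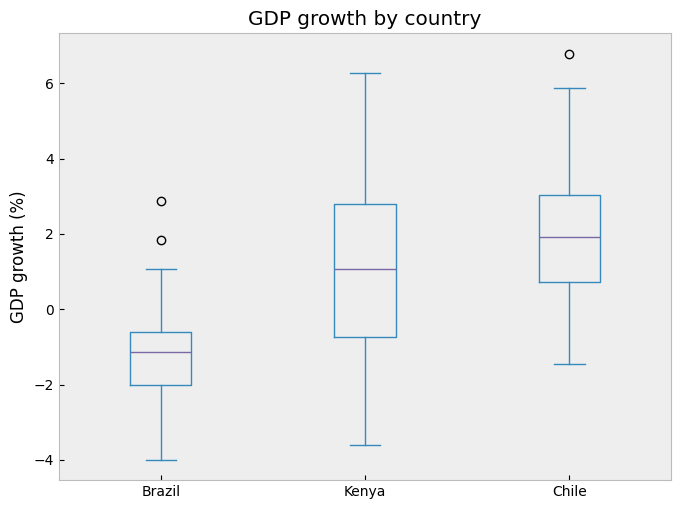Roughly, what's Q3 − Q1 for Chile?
Q3 ≈ 3.0, Q1 ≈ 0.5; IQR ≈ 2.5.

≈ 2.5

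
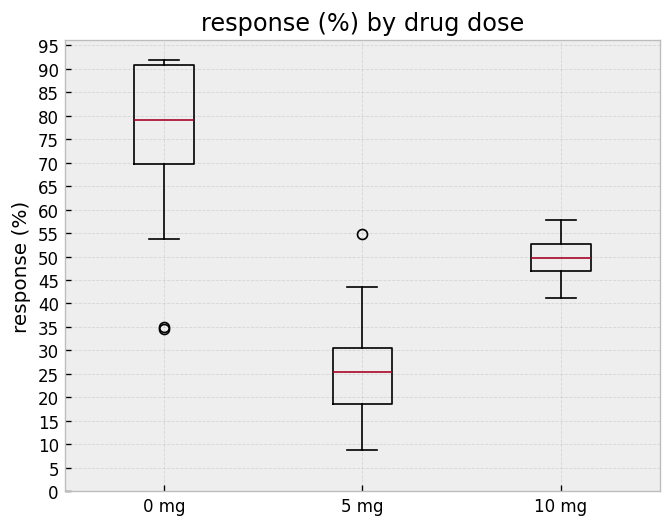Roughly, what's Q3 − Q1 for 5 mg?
≈ 10

Q3 ≈ 30, Q1 ≈ 20; IQR ≈ 10.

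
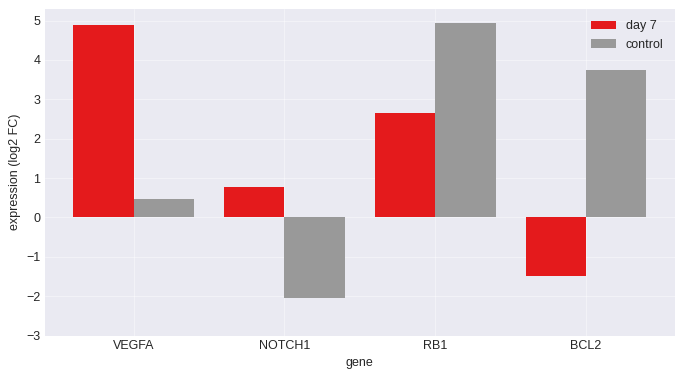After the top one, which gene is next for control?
Top 3 for control: RB1 ≈ 5, BCL2 ≈ 4, VEGFA ≈ 0.

BCL2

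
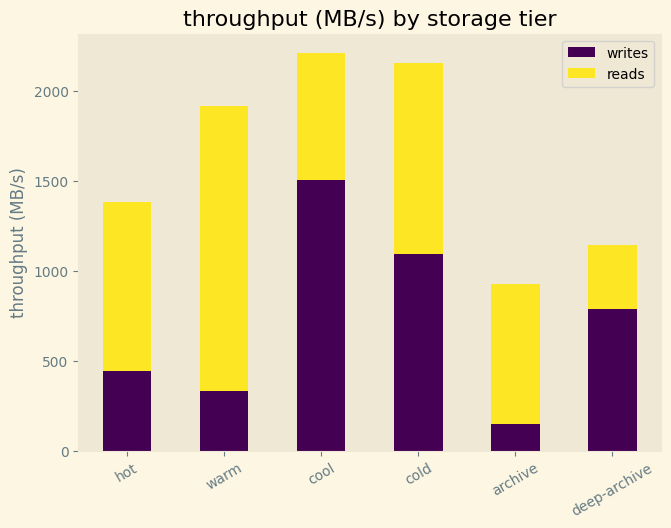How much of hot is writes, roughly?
≈ 400

writes top ≈ 400, bottom ≈ 0; segment ≈ 400.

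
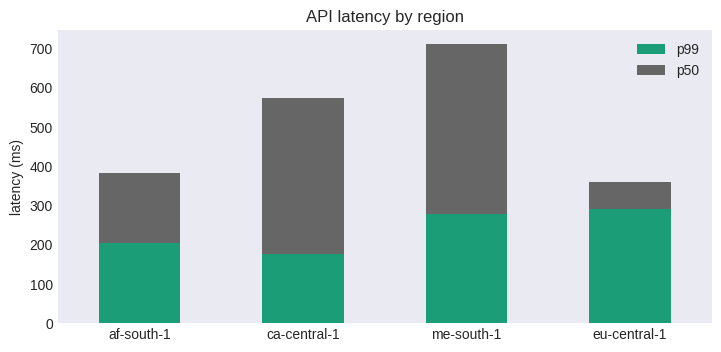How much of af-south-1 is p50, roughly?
≈ 200

p50 top ≈ 400, bottom ≈ 200; segment ≈ 200.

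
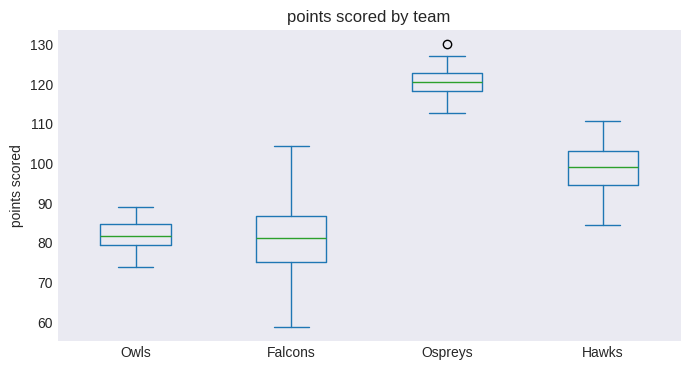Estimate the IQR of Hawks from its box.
≈ 10

Q3 ≈ 105, Q1 ≈ 95; IQR ≈ 10.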